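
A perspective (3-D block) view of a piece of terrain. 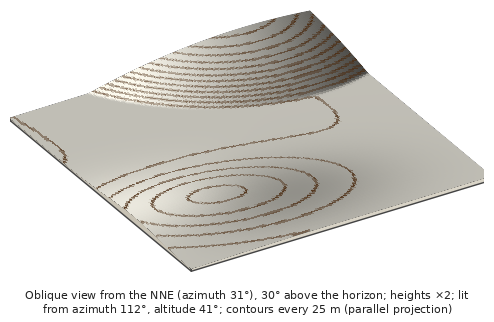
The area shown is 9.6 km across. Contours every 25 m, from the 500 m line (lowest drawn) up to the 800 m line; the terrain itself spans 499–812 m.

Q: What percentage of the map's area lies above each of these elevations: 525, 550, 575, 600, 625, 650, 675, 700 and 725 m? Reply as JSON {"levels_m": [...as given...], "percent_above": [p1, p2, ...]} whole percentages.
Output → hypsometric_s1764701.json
{"levels_m": [525, 550, 575, 600, 625, 650, 675, 700, 725], "percent_above": [72, 39, 29, 21, 14, 11, 9, 8, 6]}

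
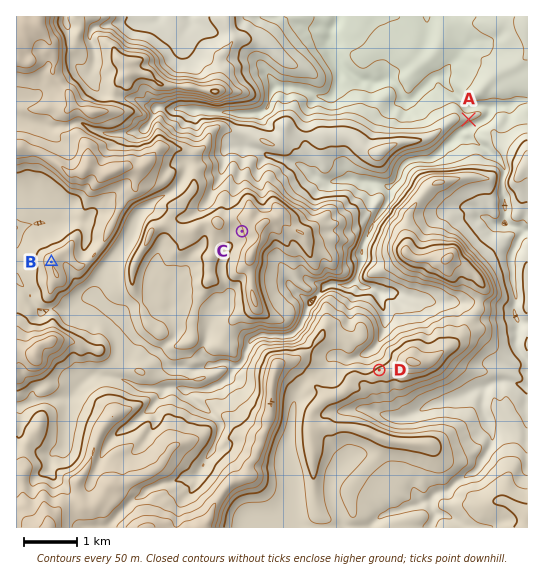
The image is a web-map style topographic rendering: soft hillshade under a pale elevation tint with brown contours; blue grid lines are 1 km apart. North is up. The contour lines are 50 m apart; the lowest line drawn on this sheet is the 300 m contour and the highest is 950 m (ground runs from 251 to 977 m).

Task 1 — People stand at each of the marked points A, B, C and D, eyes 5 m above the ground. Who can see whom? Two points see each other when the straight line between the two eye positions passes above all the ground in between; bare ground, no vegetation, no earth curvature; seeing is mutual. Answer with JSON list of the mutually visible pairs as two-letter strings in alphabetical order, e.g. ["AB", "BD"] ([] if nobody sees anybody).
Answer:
["BC", "BD"]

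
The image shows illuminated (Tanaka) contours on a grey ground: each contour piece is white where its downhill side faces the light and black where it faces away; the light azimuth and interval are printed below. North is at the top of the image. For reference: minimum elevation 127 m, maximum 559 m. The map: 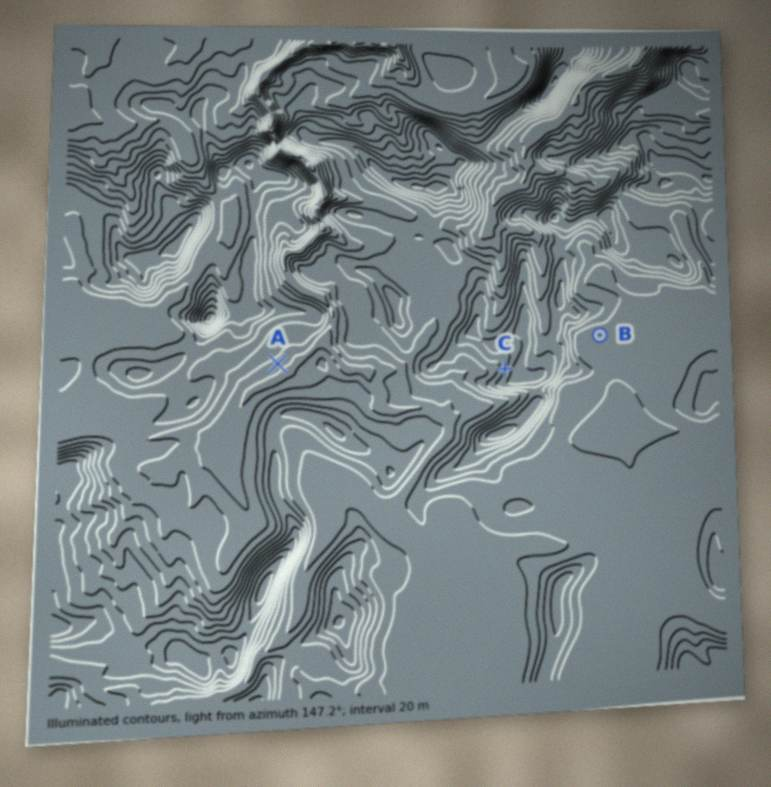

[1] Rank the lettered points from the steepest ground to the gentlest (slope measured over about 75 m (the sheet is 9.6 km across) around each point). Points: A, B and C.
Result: C A B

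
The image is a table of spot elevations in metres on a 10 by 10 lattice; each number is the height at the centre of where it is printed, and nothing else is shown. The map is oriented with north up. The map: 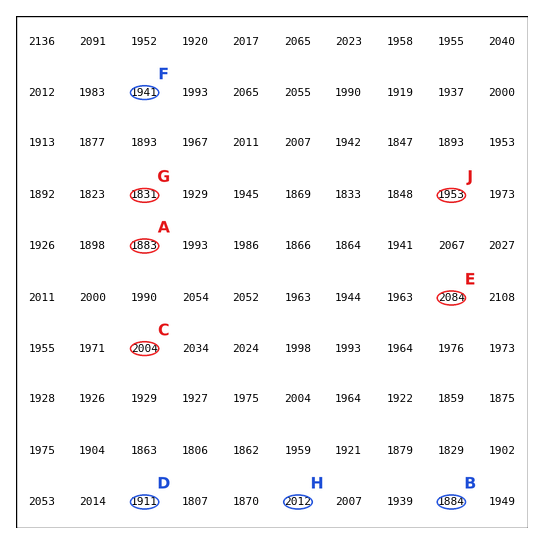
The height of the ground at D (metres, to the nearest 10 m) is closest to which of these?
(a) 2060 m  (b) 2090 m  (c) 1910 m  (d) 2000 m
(c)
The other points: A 1880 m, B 1880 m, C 2000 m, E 2080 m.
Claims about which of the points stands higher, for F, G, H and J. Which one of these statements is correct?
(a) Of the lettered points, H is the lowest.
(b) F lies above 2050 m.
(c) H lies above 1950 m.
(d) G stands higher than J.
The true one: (c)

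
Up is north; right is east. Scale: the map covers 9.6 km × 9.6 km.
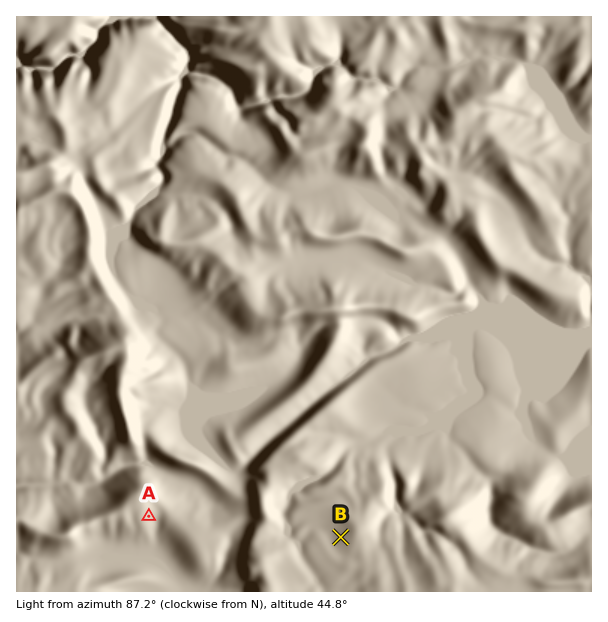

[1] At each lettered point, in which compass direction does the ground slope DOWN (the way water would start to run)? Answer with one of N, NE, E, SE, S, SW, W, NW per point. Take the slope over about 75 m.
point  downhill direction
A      SE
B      W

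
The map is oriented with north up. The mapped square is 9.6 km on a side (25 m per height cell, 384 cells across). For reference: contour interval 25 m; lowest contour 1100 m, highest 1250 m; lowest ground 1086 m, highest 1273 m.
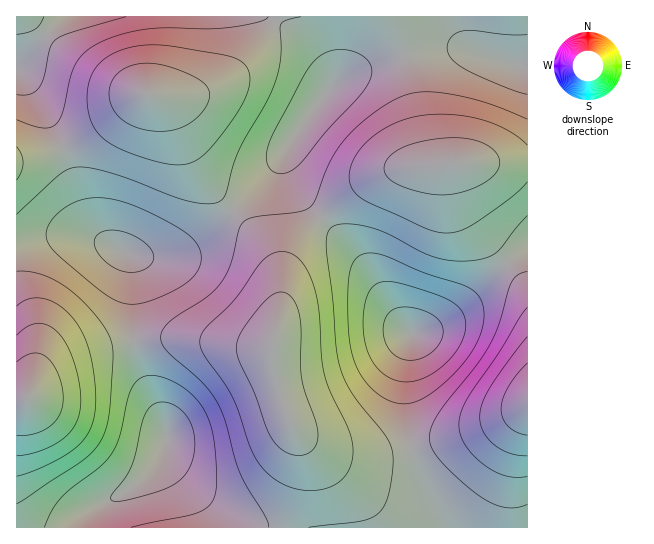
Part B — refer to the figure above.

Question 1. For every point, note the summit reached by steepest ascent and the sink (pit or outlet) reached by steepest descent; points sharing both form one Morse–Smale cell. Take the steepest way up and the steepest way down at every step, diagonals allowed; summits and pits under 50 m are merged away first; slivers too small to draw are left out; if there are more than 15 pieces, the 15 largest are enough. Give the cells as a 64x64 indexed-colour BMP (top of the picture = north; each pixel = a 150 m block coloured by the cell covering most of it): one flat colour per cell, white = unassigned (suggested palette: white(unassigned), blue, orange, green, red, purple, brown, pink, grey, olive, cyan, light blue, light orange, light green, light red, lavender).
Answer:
<image width="64" height="64" href="data:image/bmp;base64,Qk12CAAAAAAAAHYAAAAoAAAAQAAAAEAAAAABAAQAAAAAAAAIAAATCwAAEwsAABAAAAAAAAAA////ALR3HwAOf/8ALKAsACgn1gC9Z5QAS1aMAMJ34wB/f38AIr28AM++FwDox64AeLv/AIrfmACWmP8A1bDFADMzMzMyIiIiIiIiIiIiIiIiRERERERERERERVVVVVVVMzMzMzIiIiIiIiIiIiIiIiJERERERERERERFVVVVVVUzMzMzMyIiIiIiIiIiIiIiIiRERERERERERFVVVVVVVTMzMzMzMyIiIiIiIiIiIiIiJEREREREREREVVVVVVVVMzMzMzMzMyIiIiIiIiIiIiIkREREREREREVVVVVVVVUzMzMzMzMzMiIiIiIiIiIiIiRERERERERERVVVVVVVVTMzMzMzMzMzIiIiIiIiIiIiJERERERERERFVVVVVVVVMzMzMzMzMzMyIiIiIiIiIiIiRERERERERFVVVVVVVVUzMzMzMzMzMzMiIiIiIiIiIiJEREREREREVVVVVVVVVTMzMzMzMzMzMyIiIiIiIiIiIkRERERERERVVVVVVVVVMzMzMzMzMzMzMiIiIiIiIiIkRERERERERVVVVVVVVVUzMzMzMzMzMzMyIiIiIiIiIiRERERERERFVVVVVVVVVTMzMzMzMzMzMzIiIiIiIiIiJEREREREREVVVVVVVVVVMzMzMzMzMzMzIiIiIiIiIiJERERERERERVVVVVVVVVUzMzMzMzMzMzMiIiIiIiIiIkRERERERERFVVVVVVVVVTMzMzMzMzMzMiIiIiIiIiIkREREREREREVVVVVVVVVVMzMzMzMzMzMyIiIiIiIiIiRERERERERERVVVVVVVVVUzMzMzMzMzMyIiIiIiIiIiJERERERERERFVVVVVVVVVTMzMzMzMzMzIiIiIiIiIiIkREREREREREVVVVVVVVVVMzMzMzMzMzMiIiIiIiIiIkRERERERERERVVVVVVVVVUzMzMzMzMzMiIiIiIiIiIiRERERERERERFVVVVVVVVVTMzMzMzMzMyIiIiIiIiIiJEREREREREREVVVVVVVVVVMzMzMzMzMzIiIiIiIiIiIkRERERERERERVVVVVVVVVUzMzMzMzMzMiIiIiIiIiIiRERERERERERFVVVVVVVVVTMzMzMzMzMyIiIiIiIiIiJEREREREREREd1VVVVVVVVMzMzMzMzMzIiIiIiIiIiIiREREREREREd3d1VVVVVVUzMzMzMzMzIiIiIiIiIiIiJERERERERER3d3dVVVVVVTMzMzMzMzMiIiIiIiIiIiIkRERERERER3d3d3dVVVVVMzMzMzMzMyIiIiIiIiIiIiRERERERER3d3d3d3VVVVUzMzMzMzMzIiIiIiIiIiIiJERERERERHd3d3d3d1VVVTMzMzMzMzMiIiIiIiIiIiIkRERERERHd3d3d3d3dVVVMzMzMzMzMyIiIiIiIiIiIiJERERERHd3d3d3d3d3VVUzMzMzMzMzIiIiIiIiIiIiIkREREREd3d3d3d3d3d1VTMzMzMzMzMiIiIiIiIiIiIiREREREd3d3d3d3d3d3dVMzMzMzMzMxERERIiIiIiIiIkREREd3d3d3d3d3d3d3UzMzMzMzERERERESIiIiIiIiREREd3d3d3d3d3d3d3dxERERERERERERERESIiIiIiIkREd3d3d3d3d3d3d3d3EREREREREREREREREiIiIiIiJEd3d3d3d3d3d3d3d3cRERERERERERERERERIiIiIiIid3d3d3d3d3d3d3d3dxERERERERERERERERESIiIiIiZnd3d3d3d3d3d3d3d3EREREREREREREREREREiIiIiZmZ3d3d3d3d3d3d3d3cRERERERERERERERERERIiIiJmZmd3d3d3d3d3d3d3dxERERERERERERERERERESIiJmZmZmd3d3d3d3d3d3d3EREREREREREREREREREREiJmZmZmZnd3d3d3d3d3d3cRERERERERERERERERERERImZmZmZmZnd3d3d3d3d3dxERERERERERERERERERERESZmZmZmZmZmZmZnd3d3d3ERERERERERERERERERERERJmZmZmZmZmZmZmZmZmZmYREREREREREREREREREREREWZmZmZmZmZmZmZmZmZmZhERERERERERERERERERERERFmZmZmZmZmZmZmZmZmZmEREREREREREREREREREREREWZmZmZmZmZmZmZmZmZmYRERERERERERERERERERERERFmZmZmZmZmZmZmZmZmZhERERERERERERERERERERERERZmZmZmZmZmZmZmZmZmERERERERERERERERERERERERFmZmZmZmZmZmZmZmZmYRERERERERERERERERERERERERZmZmZmZmZmZmZmZmZhEREREREREREREREREREREREREWZmZmZmZmZmZmZmZmERERERERERERERERERERERERERFmZmZmZmZmZmZmZmYRERERERERERERERERERERERERERZmZmZmZmZmZmZmZhERERERERERERERERERERERERERERFmZmZmZmZmZmZmkREREREREREREREREREREREREREREREWZmZmZmZmiIiZERERERERERERERERERERERERERERERERFmZmaIiIiJmRERERERERERERERERERERERERERERERERERGIiIiImZkREREREREREREREREREREREREREREREREREYiIiIiZmZEREREREREREREREREREREREREREREREREYiIiIiJmZmRERERERERERERERERERERERERERERERERiIiIiI"/>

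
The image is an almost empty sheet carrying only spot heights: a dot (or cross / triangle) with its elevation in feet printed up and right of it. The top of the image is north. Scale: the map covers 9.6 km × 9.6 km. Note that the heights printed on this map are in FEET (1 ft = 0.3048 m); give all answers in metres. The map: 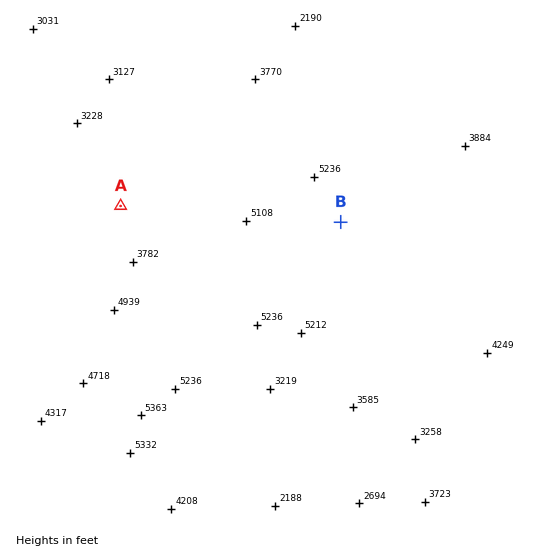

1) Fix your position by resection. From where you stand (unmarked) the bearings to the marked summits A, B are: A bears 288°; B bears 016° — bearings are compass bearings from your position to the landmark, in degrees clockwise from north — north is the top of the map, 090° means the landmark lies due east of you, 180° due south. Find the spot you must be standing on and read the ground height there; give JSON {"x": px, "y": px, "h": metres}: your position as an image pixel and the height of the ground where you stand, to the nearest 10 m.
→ {"x": 326, "y": 273, "h": 1540}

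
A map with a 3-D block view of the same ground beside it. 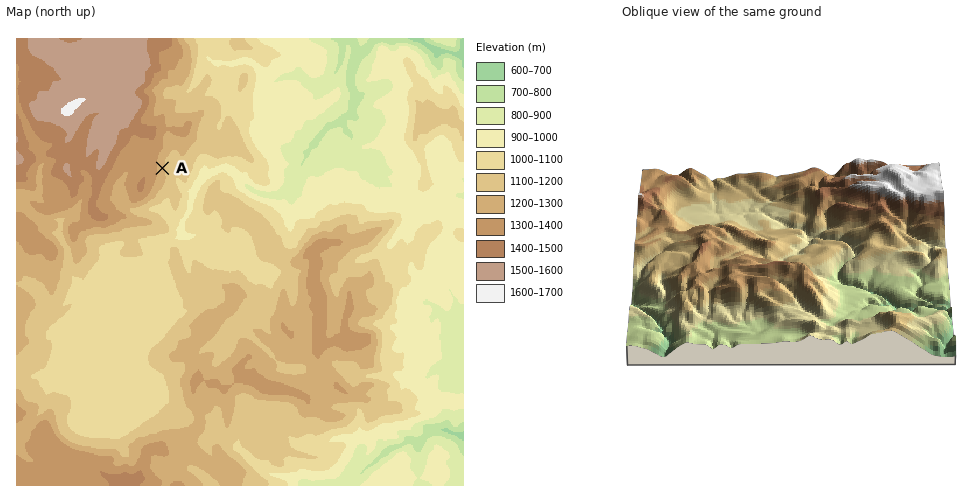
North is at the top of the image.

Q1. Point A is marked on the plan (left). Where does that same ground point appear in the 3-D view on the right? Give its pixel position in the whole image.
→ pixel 855 220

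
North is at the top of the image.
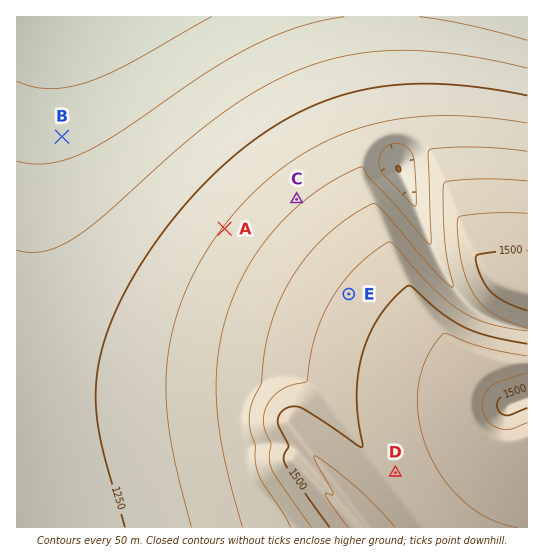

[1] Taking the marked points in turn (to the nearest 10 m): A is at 1300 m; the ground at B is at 1130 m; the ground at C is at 1340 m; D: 1520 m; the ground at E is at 1460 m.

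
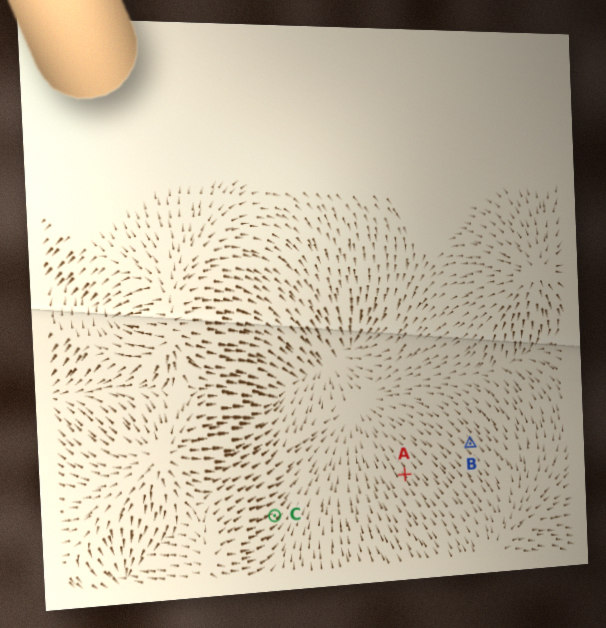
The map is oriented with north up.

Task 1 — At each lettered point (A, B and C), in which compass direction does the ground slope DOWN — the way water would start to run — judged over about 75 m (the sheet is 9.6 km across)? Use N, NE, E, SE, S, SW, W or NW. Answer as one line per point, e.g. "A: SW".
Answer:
A: NW
B: NW
C: NE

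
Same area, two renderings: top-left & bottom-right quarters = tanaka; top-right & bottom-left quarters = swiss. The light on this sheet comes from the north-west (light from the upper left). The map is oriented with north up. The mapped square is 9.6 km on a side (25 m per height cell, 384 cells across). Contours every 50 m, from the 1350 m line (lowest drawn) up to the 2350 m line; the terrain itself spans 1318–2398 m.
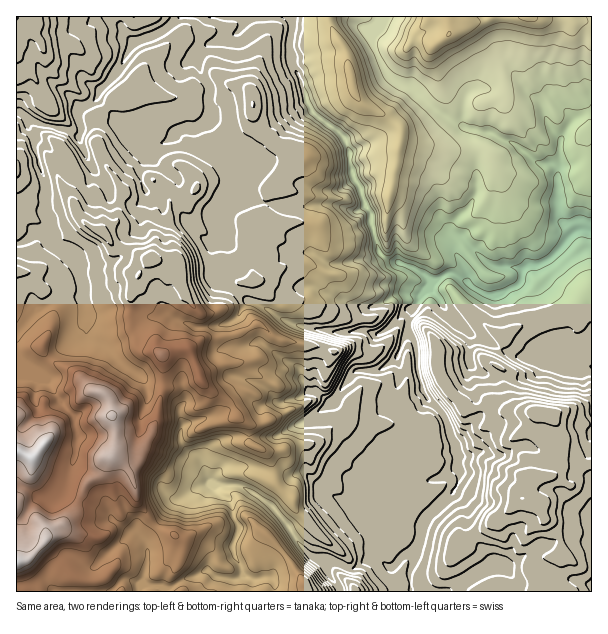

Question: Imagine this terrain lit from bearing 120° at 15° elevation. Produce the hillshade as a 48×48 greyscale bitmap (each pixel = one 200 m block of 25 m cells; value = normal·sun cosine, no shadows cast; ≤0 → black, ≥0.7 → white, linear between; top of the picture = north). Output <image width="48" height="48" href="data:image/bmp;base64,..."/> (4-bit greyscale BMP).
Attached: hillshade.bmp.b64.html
<image width="48" height="48" href="data:image/bmp;base64,Qk32BAAAAAAAAHYAAAAoAAAAMAAAADAAAAABAAQAAAAAAIAEAAATCwAAEwsAABAAAAAAAAAAAAAAABEREQAiIiIAMzMzAERERABVVVUAZmZmAHd3dwCIiIgAmZmZAKqqqgC7u7sAzMzMAN3d3QDu7u4A////AKmHd3qqh3dlVkRUEmiAKZdkR3QkQzRmm+2Gd2e7dXu4Z1VUJHhDV3ZTFZlUQiV3ic7YeHR6hEjbiFR2aJhniHZSAXqXUyRXmkjdmLpndEe7qDNnmYaKuHeDAEiYdmVGiUN7qZu4ZDWLuzFZmFiYh2aGABRnl3mHeDM2mYipdSITe1BolHiHZmaHEAEDiFe6h1VDWZiJuWIAAzN2V5h3ZmZ5YAAAOHe7l6hkN5ho/JZCESRkTLh2ZmZnlgAAA2erqIqGNZhY/7mGRFVFa9l3ZmZmaUAAAmiYq2q4Qmh5/8uoZUVomtqHZmZmd2EAADaJmlnaYSaI7/yodmZozMyXdmZmeXEAACRXh1fMcQOIr/+4ZlV4u824d2ZmeXIRADVXiCKNowFoff28lVioVmq6h3ZmiWEiJFVomjI5pCN5WfxIuXnP1jR5mHZmiEEkIlZ5qpU1cgSbVu1lZomL/6Q3mGZlZRRTMSR6upZUNCNqdLtXh4mYnOxDiXZ3QQVTIAETeVUzEkV3Y4tWmXiryq2zWIaHAFQyIRAAAzQwATRmQnhIuXd5zIr7JWaDAoUjRUIiEVZBAkVVM3hXqYiZqnj/p2NwBqciRnVEREV1MjRDM3mahmabqYbf69hAB7cTeGVVZiOJVEQiI0V7p3dndlRKx4xgBpczWZh2ZzJahVMjM0RIhWh2ZlZWm3hQBnUzV5mHd1M4hlMUZWZpuBJ5hniqm+swJVREM1Z3eHZWdlMUd2V5moVniZmqqJ6gFDRUISM0Z3d3dkMUmGaZZZd4h4maq7u2M0Z2MSMiNYd3djITiGfLdFeJmHiavMy4UldXhSMxI3iHdTECaWncZEVomIeImqqph2VWiEIyEUVnZTMgJ3nMdEVnd4mZqrp2ipdoiYYyIUVVZTNCA1eqZERoh3eb7LmKqHZWmpmUNGZUVDaWAEaYZURniHia2YmsqHVWeJmoQ3dTI0aYU2eHZURWdmiZtSm8uXVWd5qod3hRJEN4VGipZURWZmerkwnNyYZWd4qoeIlRNmRZZFabhVRWd4iLkQnMuZhWd5ulV5lSRmVZhFVap1RGiavKYAi7qIlleJqlRblSZ1RXVGQ3l2U0eJz7MBe6mIhld4mUNchDd1V3UiNWZmVTR5v8ICaqmIhmeImFNLc0dUaHYyNFVVVURHrbEDWqmHdleIiVRYUEgheHdlNERVVVRFeZIjWah3Zmd3mWNVVWdBZ3Z3dkM0Z3ZEZ0RlWah3ZlaImXREVatjd3d3eHQiaqmGQ1Z3eId3ZnZ4iIZCN7yCN4h3eIUxS8ulI0Z3Z3ZnZWZ4h3d2WLqoAmd2V3UySryUAkiXZmV4ZVZ4h3d4iaurcBZ2RFMiSapyEUq4ZlZ4dlZ4h3eJibqa1QSIZCIyJ6lRIVu4Z2iph2Z3d3eJibmJyyBYlzJDJrlCImqlJmjLqHd3h3eIiah5q4EUiYVDNakiM3mCAkWty5d3iHeHiqh4qZliN4d0I4khJpljACNZzbl3mXiIm7mIh3rJRWZmMlcgSIhlEANGm7mIq4eA=="/>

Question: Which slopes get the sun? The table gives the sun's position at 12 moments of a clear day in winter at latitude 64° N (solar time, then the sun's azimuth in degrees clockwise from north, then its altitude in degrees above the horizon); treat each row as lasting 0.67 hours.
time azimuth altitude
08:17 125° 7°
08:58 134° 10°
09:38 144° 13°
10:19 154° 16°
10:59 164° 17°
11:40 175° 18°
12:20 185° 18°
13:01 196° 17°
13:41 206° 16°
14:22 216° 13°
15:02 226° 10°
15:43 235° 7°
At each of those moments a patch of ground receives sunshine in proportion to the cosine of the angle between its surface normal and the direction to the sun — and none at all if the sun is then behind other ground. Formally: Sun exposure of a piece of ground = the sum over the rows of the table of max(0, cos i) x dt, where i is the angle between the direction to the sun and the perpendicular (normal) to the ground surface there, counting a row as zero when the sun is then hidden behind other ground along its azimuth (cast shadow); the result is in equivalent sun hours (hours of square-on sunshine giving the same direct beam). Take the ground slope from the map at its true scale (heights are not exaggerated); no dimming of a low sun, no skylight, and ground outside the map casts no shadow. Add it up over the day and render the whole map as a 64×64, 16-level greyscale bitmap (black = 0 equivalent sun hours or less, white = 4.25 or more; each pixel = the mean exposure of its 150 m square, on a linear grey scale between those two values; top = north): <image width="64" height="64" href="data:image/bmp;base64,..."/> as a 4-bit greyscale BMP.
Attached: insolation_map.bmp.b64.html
<image width="64" height="64" href="data:image/bmp;base64,Qk12CAAAAAAAAHYAAAAoAAAAQAAAAEAAAAABAAQAAAAAAAAIAAATCwAAEwsAABAAAAAAAAAAAAAAABEREQAiIiIAMzMzAERERABVVVUAZmZmAHd3dwCIiIgAmZmZAKqqqgC7u7sAzMzMAN3d3QDu7u4A////AId4vd7uw1ZEhBNTIhISRWhjI5MzRWd5vJQ0Z2RWZUM1/ZmZlle6mp3dghIkMWVnZCITQBIzVnis22IjNph2d6v/2YdVQ1upd5nemMppy5iBARAAAjRGVnrMuVRXh4q8yVnthWmTFGd2eJq7czqImUERI2ZDWGRFZ6vLqapVialWI6/KzbtiVnd4iplkWIinISWJVFVnl1VWeanN6rUzQ0ZVWv/7ztZGeJqZqYlFioMiR3IkVVZ4ZFVVe+/a3ahVZ0RVeYZDeWepdSOKqUSHIiJVISNGZmZURDNK7buN/IZnNWI2VlMZyrYAAAR2SlESJWIiNFZmZmQyIiWczJjMhmeEEAFXd4m+ogAAAAI0ARJoMiNFVWZmdiEQIySszIVmZ4QQAUaJqM9xAAAAABABJIciI0VVVmZ4URAyI2vbmImHRmVUSYmqy2EAAAABABNoZ2Q0VVVWZWaGEzWIZlIkfLhbyXZYvLu4hBEAAAACWaYkdVZWVVZVREdTRWZTR3iqqa3KdlSMy5aaiEIRJpqoZSJqdmZmZmVmUjM1UkZ4q5RIqrqGVHrLeN63d2d1VVeIyIqHd2ZmZneHNHZWUhERWHrKqpdWiqlmvdqHiJms78u6qph3d2ZmZmVFRjEDQzRWZHJ8p2ZDV2WLrLmZvv/8ioisyoh3d3d3ZTeVaYQTZ3djATm4UzJFZGvIn/yZmDEAJFeZmYd3d3dkSIq5rKmYd1MjIXhXd3dkSZlq//7MymEAADipiIh3d2NcvJZFmZiFVnIBJUi8qGM1m2Mn3/6c/UAAJoiHd3ZVU46mh1Vqq5ZndAABVGd4lRNnrbhmZTEo/WISV3ZURDETzchomavJiXQhIgKqZEJWE3hlrblDQgA4/DE2d2VUMBrZZnVDIRATVhMjNnzbYwMje6i8tTaZeEAWxSV3dlUhn6MkQhAAAAABAAA3hlMSECRorOpCRDbMuFn7EmiHRVbrQQEAAAAAAAARIzRzAAARNYiJhUIkeENGu81hEjZFScYyAAIgAAAAAFVXhyAAASRpu6lVerl2dnm6rcQQATQ5lUMCeEEAAAAAaKlAAAASWry7uUI1Z6p1jcuu7/+zFTd2VCdiAAAAACOKtxAAASN5mGjIdjMyI23+7brcdqtCN3dmMQAAAAESNFVXUhESNWVCAiN5mJhG3bl0EBVxKGFJYxEAACIiIiNVUySGVEVohTEQABQ1i8xxAAAAABEBUokhABE0V3dlVGdkM3dmZnd1QiEBRBAChhAAABNpv7IVYQABRkI0eaqpmHZDV3ZmZ3dmV63s2REAABI1VVVEqzEAABRkEBEjR4mZh3RGZmd3mZiby0E3UAE1d3d1REEEYxARNTEAAAESRniImXVmeIqqqKqmMAAjRmVVZUebvJIjIRJDEAACMyI1aIh3d3Z4l3qZqYQwAWqph1RHmbqWSGZTJDETd1ElQ0VWqnVWZneKiZqpdUEkVmeIiZicqZqpmXUxE0iauEVkMzSHiGVXZ3dVq5h3ZEQ0VFiZiXQ1ZCEROdp3hzEkMBQyIgATRGdnczabh1ZjIzRWZFZkZjESIyjuqYiUaquHQTMREjI3d3nJZDMiJEM0RFd2ZVmqu4U8vthEaWjLy8zHJEJDRHeKzaQQAAASNERWZniZmYd3l2y8hVaHmpqryppiVodFWL79UxAAABJFVVVoh3iYdmZ0fMp2eHiaiZq6h4UReKh5zWJGQAABJFRVVmZniYd2VDJ7uZqYm6iYmamWWIiJZYmzABQhEARWVVVTM0REM0QgMlqpmoq3iYiZiZiKnIh2mXIAATETNWh2VUREVUMhAkQUiqmau8xomZiHZ3zdiGaIIyIDhyNVWbhlVVaJmrl4lieZmZq7u5aZmHd4ecypdoUjM0VlVmRGqYZVV4iGVmMCJWaImquZp4mIial4qqhGg1UTZCR3IkRWd2VEaIi8uDFoZneImIiIiIiIZ3mIhThldBZiEhAWhCRVZmVFm5maUld2iJmHd4mIdlNHdndmR0dSRzIiADZBE0VndlRYqIdVh2Z4iIiImYdmQ1eIdyRDZjJmMyIiEAEjVnd4iZd2VkJWZ4iIiHiIdmNKvJmHEySDEnVDRUMgElZ3d4iHUxEjN3VmeId2VWZCFcq5d4gCNBEhEjRWd2VURFZ4mWEAAAFGmXd4ZURDIRW9qYaGd0EQFEIRNWd3iHZCRnqnMQAAA4y6qXZUMzR5vLqJaLZWJJ7pI1Znd3iJmZZXerdCEQE5u8zIMzNEeau5iIdpmGWe64ZBFIqZiJmZh4d4qGYyI3m8yVIiI1mYiZiHdoh6qNqHVZsyiqqqmZl2mHdmZmQUeKpiEBI1iYhmd3dWl5qI65VIpmIUeHZTRnV4hjVVZDd4iEIQEkaIiGVWdnqZmZnbdapluBE1VDMSJ4ZCE0NDZmd3VCI1eJmIiId2mZqZmolrl4u6QSRVQyEnMAATRDV3eIZUNHqcupmYh3iYmqqql5uYipqjI1ZmQjMAAARVN3dnZFRGvc7bupmIiZmqqquIumaZdoYiJXiGMREABGdFZmZURFe9zf7cqpiJmrqqu3mWZ3ZVRkEBV4lhARIkZ1ZmeFM0Q0i5r/7bmZmru7y6eHVkNGZmdyAUd4l0E0RoQ1Z2IjQyJZVI3/27u83cu6mZiHZTRmfO60E1RGdyM0ZDZ3MjNEM0Z2Zozv7v//2pmYh2ZnhUepqrxQAQECIAAUVndVZVRDNHh3d1rd3bmIh3"/>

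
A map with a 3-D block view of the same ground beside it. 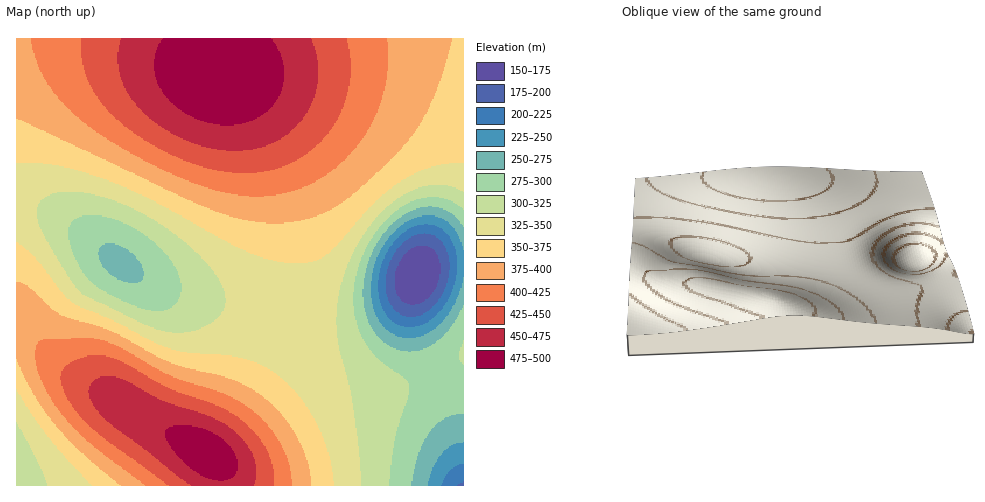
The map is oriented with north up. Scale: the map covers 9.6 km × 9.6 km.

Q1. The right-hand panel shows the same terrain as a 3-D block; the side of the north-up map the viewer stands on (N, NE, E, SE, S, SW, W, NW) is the S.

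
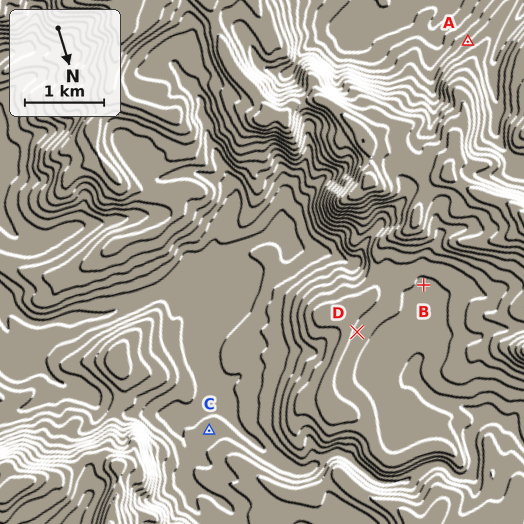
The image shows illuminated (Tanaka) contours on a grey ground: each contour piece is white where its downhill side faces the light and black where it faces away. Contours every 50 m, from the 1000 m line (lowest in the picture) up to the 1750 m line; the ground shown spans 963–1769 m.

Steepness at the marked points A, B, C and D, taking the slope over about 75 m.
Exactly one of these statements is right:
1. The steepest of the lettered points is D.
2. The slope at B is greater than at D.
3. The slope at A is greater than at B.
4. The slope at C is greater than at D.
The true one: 3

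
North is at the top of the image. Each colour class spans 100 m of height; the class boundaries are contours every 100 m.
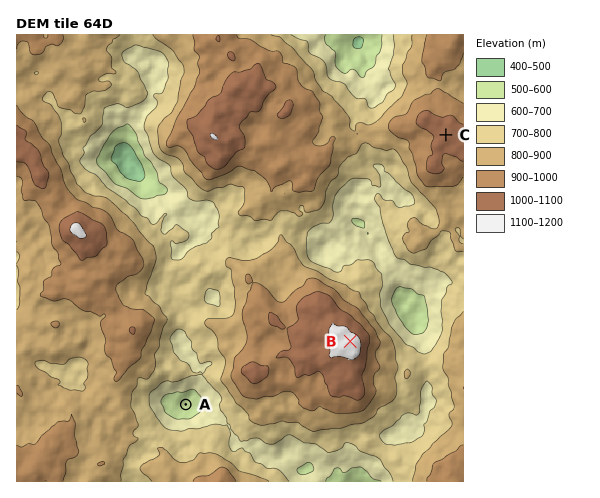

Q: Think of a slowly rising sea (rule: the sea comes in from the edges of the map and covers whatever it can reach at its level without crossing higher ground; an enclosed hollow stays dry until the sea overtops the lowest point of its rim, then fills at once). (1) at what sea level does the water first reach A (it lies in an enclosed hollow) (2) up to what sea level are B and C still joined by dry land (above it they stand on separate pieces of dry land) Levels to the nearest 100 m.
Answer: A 700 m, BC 800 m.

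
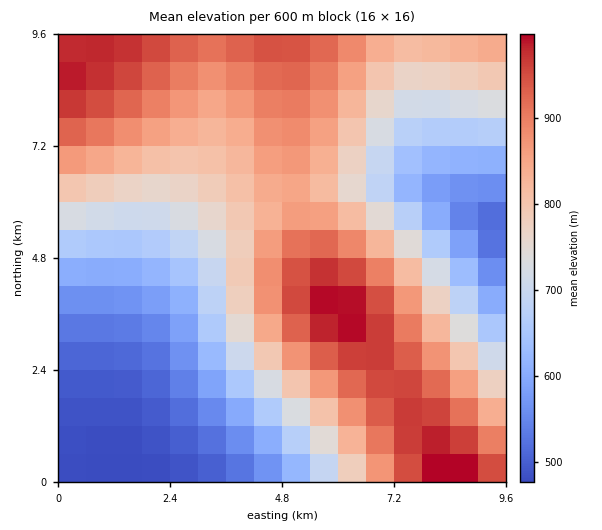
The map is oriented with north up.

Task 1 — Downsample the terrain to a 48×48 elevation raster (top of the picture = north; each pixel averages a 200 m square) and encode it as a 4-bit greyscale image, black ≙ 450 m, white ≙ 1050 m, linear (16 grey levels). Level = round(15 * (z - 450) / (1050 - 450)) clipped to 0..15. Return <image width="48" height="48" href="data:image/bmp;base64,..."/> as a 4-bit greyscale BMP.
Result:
<image width="48" height="48" href="data:image/bmp;base64,Qk32BAAAAAAAAHYAAAAoAAAAMAAAADAAAAABAAQAAAAAAIAEAAATCwAAEwsAABAAAAAAAAAAAAAAABEREQAiIiIAMzMzAERERABVVVUAZmZmAHd3dwCIiIgAmZmZAKqqqgC7u7sAzMzMAN3d3QDu7u4A////ABERERERERERERIiMzRFZniZq8zd7u7t3BERERERERERESIiM0RVZ4iau83d7u7d3BEREREREREREiIjNEVWZ4mavM3d7u3dyxERERERERERIiIzREVmeImrvM3d7t3cyxERERERERESIiMzRFVneJqrvM3d3d3MuxEREREREREiIjM0RVZ3iZq7zN3d3dzLuhERERERERIiIzNEVWZ4iaq7zN3d3czLqhERERERERIiMzRFVmeImqu8zd3d3My6qRERERERESIiM0RVZniJmrvMzd3dzMu6mBEREREREiIjNEVWZ4iZqrvM3d3czLupmBEREREREiIzNFVmeImaq7zM3d3My7qphxERERERIiIzRFZneJmqu8zN3d3Mu6qYhxERERESIiM0RVZ3iZq7zM3d3dzMuqmYdhERERIiIiM0RWZ4mau8zN3d3czLupmHdiIiIiIiIjNEVWeImrvM3d3d3cy7qph3ZSIiIiIiIjNEVmeJqrzN3d3d3cy6qYh2ZSIiIiIiIzNFVniJq7zd3u7t3Mu6mYdmVCIiIiIjMzNFVniZq8zd7u7t3MuqmHdlVCIiIjMzMzRFZniau83d7u7t3MupiHZVRDMzMzMzM0RFZ3iau83d7u7d3Lqph2ZUQzMzMzMzRERVZ4iavM3d7u3dzLqYh2VUMzMzMzNEREVVZ4iavM3d3d3cy6qYdmVEMkRERERERFVWZ4iau8zd3d3Mu6mIdlVDMkREREREVVVmZ4iau8zd3czLupmHZlRDIlVVVVVVVVZmd4iau8zMzMy7qZh3ZUQzIlVVVVVVVWZnd4iaq7zMzLu6mYd2VUMyIWZmZlVmZmZ3eIiZq7u7u7qpmHdlVEMiIWZmZmZmZmd3eIiZqru7u6qZh3ZVRDMiEXd3d2ZmZ3d3iImZmqqqqqmYd2ZUQzIiIod3d3d3d3d4iImZmqqqqZmHdmVEMyIiIoiIiId3d3iIiJmZqqqpmYh3ZlRDMzIiIpmYiIiIiIiIiZmaqqqqmYd2ZVRDMzMzM5mZmZiIiIiImZmaqqqqmYh2ZUREMzMzM6qqmZmZmIiZmZmaqqqqmYh3ZVRERERERLqqqqmZmZmZmZmqqrqqqZh3ZVVERERERLu7qqqqmZmZmZmqq7uqqZiHZlVVVERERMu7u7qqqpmZmZqqu7u6qpiHdlVVVVVVVczMu7u6qqqpmZqqu7u7qpmIdmZVVVVVVczMzLu7uqqqqaqru7u7qpmId2ZmZmZmZt3czMy7u6qqqqq7u7u7uqmYd2ZmZmZmd93d3MzLu7qqqqq7u7u7uqmYh3d3d3d3d93d3czMu7u6qqu7vMy7u6qZiHd3d3d4iN3d3dzMzLu7qru7zMzLu6qZiHd4iIiIiN3d3d3MzMu7u7u8zMzMu7qpmIiIiIiImd3d3d3czMy7u7vMzMzMu7qqmYiIiZmZmd3d3d3dzMzLu8zMzMzMy7uqmZmZmZmZmt3d3d3d3MzMvMzMzMzMzLu6qZmZmZqqqt3d3d3d3czMzMzM3d3MzLu6qqqqqqqqqg=="/>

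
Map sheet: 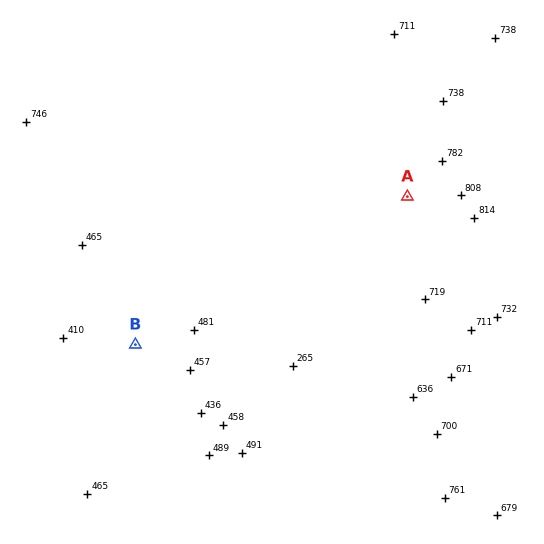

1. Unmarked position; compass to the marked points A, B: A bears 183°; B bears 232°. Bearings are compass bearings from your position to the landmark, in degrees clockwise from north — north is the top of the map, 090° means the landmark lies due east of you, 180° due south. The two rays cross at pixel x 411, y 129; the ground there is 750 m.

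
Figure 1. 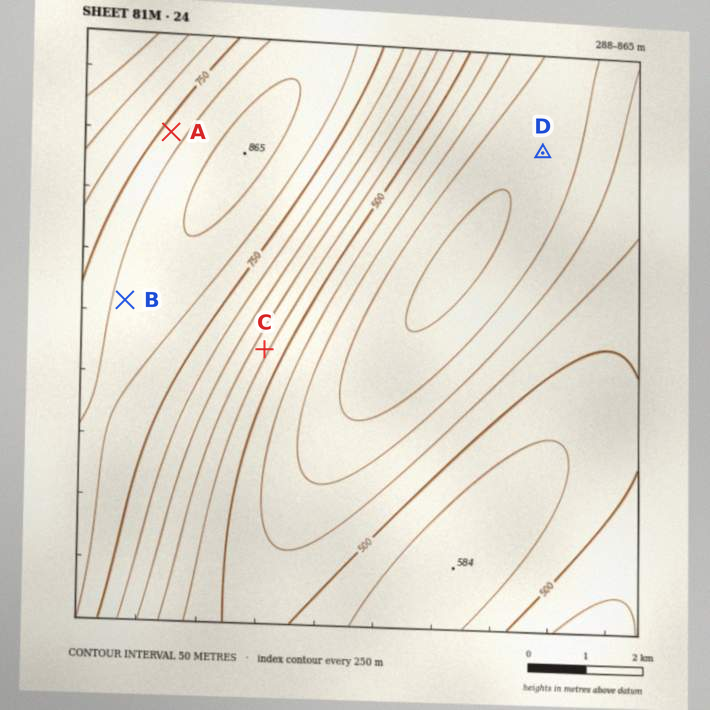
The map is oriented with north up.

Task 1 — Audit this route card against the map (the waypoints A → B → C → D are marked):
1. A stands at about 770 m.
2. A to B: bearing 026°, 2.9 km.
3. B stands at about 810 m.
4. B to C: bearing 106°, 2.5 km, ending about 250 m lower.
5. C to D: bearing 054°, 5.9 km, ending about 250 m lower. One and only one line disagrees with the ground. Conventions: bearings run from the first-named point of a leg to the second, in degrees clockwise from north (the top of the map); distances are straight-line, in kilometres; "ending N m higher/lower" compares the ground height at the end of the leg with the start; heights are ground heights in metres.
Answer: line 2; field bearing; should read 195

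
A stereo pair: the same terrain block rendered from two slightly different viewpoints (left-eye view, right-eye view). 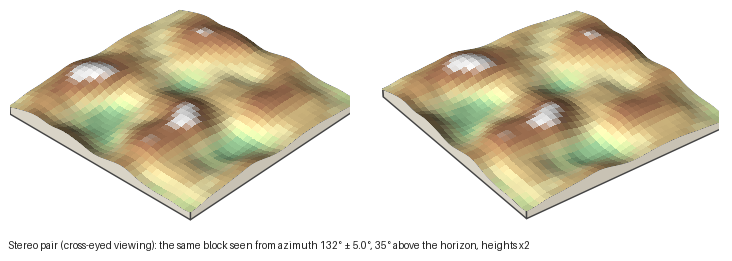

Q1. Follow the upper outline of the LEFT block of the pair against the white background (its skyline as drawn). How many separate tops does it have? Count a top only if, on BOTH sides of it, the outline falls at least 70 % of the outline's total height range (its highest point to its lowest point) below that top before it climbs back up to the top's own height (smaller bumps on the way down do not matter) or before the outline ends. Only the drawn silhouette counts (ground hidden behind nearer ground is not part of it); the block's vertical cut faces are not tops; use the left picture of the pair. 1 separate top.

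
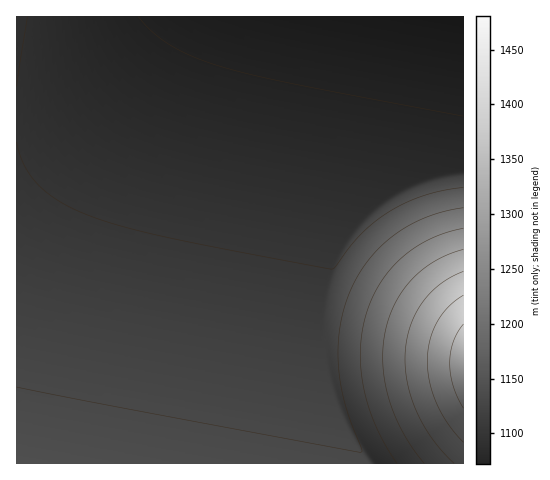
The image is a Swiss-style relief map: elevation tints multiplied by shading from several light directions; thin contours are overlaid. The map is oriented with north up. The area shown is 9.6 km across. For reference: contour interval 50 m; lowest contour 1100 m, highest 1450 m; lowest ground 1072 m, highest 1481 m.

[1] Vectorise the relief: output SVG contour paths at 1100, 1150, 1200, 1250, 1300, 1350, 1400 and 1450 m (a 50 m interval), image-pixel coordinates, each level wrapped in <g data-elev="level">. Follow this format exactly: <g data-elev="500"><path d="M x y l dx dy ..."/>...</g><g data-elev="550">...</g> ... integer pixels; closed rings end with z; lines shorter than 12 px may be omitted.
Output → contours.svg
<g data-elev="1100"><path d="M463 116l-173-33-70-17-27-9-22-12-18-12-15-16"/></g><g data-elev="1150"><path d="M463 187l-19 3-19 5-18 7-17 9-27 21-13 14-15 21-5 2-169-33-43-11-33-11-28-14-19-16-14-19-7-23"/><path d="M17 86l10-69"/></g><g data-elev="1200"><path d="M463 208l-18 3-19 6-16 8-15 10-14 12-13 13-10 16-8 16-6 17-4 18-2 19 0 19 6 35 18 49-1 3-344-65"/></g><g data-elev="1250"><path d="M463 228l-17 5-16 6-15 9-14 10-12 13-10 13-8 16-6 16-3 18-2 19 1 18 3 19 5 19 7 18 10 19 11 17"/></g><g data-elev="1300"><path d="M463 249l-15 5-14 7-12 9-11 10-9 12-8 13-5 14-4 15-2 16 0 17 6 33 14 33 21 30"/></g><g data-elev="1350"><path d="M463 271l-22 13-19 18-12 24-3 14-2 14 2 29 10 29 15 27 22 24"/></g><g data-elev="1400"><path d="M463 295l-15 12-11 15-7 19-3 20 3 22 7 21 11 20 15 18"/></g><g data-elev="1450"><path d="M463 324l-10 18-3 21 3 23 10 22"/></g>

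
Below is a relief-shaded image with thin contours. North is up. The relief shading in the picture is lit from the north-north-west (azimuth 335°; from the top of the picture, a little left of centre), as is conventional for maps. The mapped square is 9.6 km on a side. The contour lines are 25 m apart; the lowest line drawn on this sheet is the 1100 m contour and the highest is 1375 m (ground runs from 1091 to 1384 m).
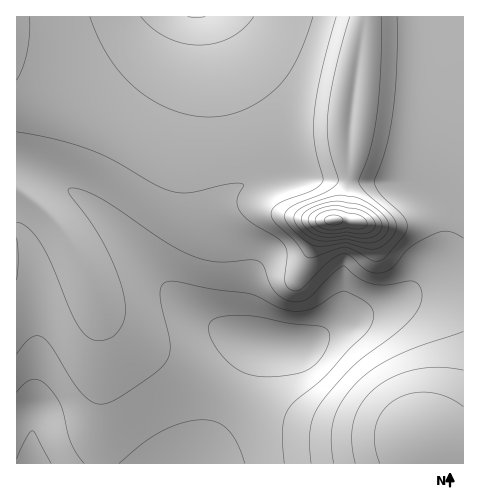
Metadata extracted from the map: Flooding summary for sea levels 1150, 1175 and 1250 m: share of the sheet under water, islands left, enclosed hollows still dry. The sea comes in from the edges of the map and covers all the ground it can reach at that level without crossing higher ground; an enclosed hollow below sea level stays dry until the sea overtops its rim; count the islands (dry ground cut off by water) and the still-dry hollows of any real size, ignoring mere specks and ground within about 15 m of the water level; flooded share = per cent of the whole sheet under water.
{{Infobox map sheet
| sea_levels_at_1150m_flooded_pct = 20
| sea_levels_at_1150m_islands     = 0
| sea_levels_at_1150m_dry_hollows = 0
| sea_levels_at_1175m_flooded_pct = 34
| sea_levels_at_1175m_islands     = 0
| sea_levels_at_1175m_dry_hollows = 0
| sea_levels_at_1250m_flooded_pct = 91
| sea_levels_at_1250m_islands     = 0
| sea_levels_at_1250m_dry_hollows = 0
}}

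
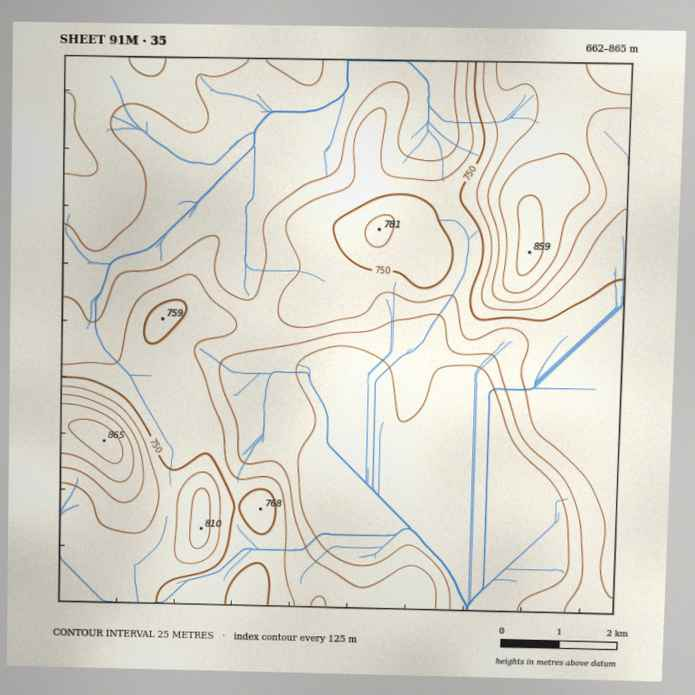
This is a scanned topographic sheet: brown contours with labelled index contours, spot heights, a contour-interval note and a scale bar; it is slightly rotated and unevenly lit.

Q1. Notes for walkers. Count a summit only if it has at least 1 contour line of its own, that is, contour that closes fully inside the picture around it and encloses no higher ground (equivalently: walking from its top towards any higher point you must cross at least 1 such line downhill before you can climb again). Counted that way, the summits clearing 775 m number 4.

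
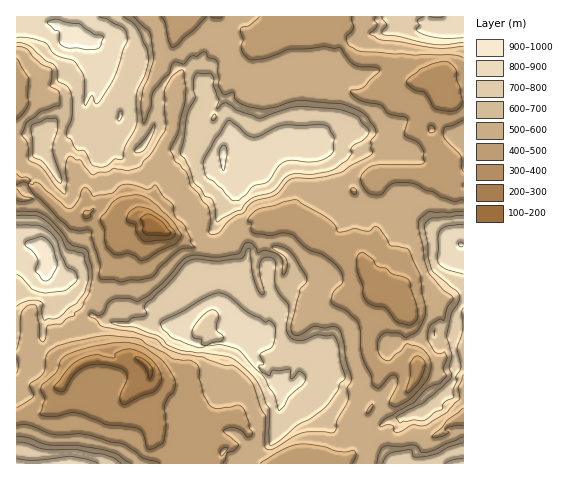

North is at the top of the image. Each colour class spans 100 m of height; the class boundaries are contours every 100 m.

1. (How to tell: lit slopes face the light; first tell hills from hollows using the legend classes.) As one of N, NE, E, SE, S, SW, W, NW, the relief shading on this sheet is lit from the S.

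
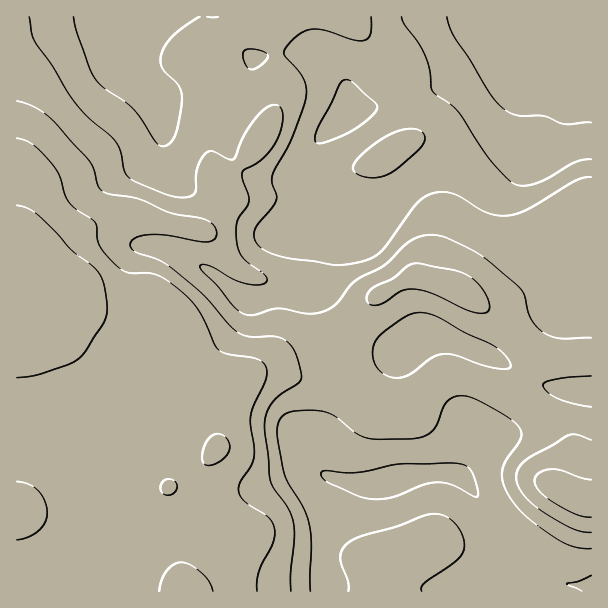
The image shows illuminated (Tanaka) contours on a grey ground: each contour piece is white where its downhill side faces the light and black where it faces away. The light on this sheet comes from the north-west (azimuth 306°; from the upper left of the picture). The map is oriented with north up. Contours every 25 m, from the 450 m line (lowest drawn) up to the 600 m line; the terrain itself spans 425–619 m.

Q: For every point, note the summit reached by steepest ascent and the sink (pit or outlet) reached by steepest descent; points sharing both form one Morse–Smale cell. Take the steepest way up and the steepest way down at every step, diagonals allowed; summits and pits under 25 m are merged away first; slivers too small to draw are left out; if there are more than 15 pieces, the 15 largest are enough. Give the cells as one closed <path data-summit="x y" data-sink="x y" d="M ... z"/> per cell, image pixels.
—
<path data-summit="17 510" data-sink="521 17" d="M591 16l-446 1-17 31 0 11 10 19 22 23 2 4 0 53 16 30 0 15-9 39 1 7 42 23 25 23 9 5 1 6-9 20-10 11-13 11-12 6-20 0-39-8-24 23-24 27-19 12-33-5-28-1 1 190 162 0 2-4 0-24-12-76 26-16 22-23 1-26 10-27 18-18 17-6 21 1 21 6 12-1 5-6 20-39 20-24 18-15 31-17 12 0 38 12 34 27 33 32 12 7 11 3 28 0 13-2z"/><path data-summit="17 510" data-sink="390 482" d="M423 277l-12 0-36 19-33 37-20 39-5 6-12 1-21-6-21-1-17 6-14 12-10 20-5 39-22 23-26 16 12 76-1 28 412-1-1-7-24 0-19-12-50-48-29-39-9-8 18-33-15-34 1-30 6-18 7-12 24 11 42 24 32 6 17-1 0-33-41 1-11-3-12-7-33-32-30-24-10-6z"/><path data-summit="71 285" data-sink="521 17" d="M144 16l-128 1 1 385 60 6 19-12 24-27 24-23 39 8 20 0 12-6 13-11 10-11 9-20-1-6-9-5-25-23-42-23-1-7 9-39 0-15-16-30 0-53-2-4-22-23-10-19 0-11 16-25z"/><path data-summit="585 498" data-sink="390 482" d="M480 350l-5 3-5 9-7 25 1 29 14 28-18 33 9 8 29 39 50 48 19 12 24 0 1-192-29-2-20-5z"/>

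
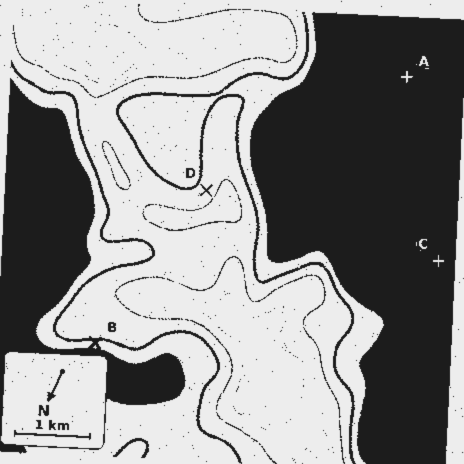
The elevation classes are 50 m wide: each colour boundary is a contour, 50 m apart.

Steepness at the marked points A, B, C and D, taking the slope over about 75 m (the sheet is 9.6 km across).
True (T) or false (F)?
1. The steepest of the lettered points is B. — T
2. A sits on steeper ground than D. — F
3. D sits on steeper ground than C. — T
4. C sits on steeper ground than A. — T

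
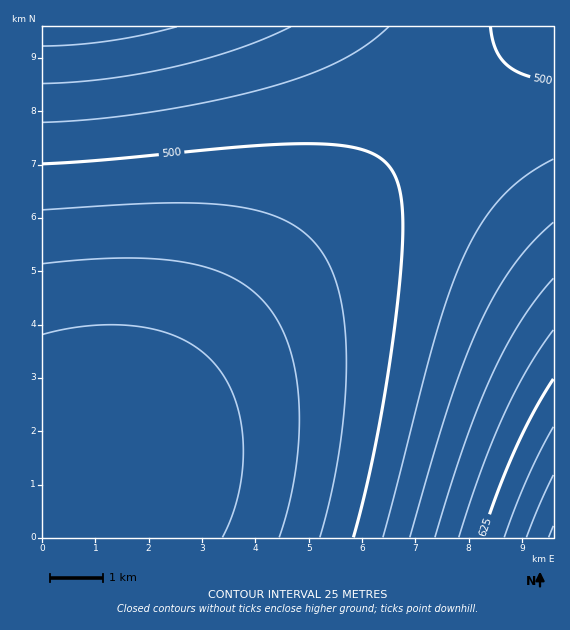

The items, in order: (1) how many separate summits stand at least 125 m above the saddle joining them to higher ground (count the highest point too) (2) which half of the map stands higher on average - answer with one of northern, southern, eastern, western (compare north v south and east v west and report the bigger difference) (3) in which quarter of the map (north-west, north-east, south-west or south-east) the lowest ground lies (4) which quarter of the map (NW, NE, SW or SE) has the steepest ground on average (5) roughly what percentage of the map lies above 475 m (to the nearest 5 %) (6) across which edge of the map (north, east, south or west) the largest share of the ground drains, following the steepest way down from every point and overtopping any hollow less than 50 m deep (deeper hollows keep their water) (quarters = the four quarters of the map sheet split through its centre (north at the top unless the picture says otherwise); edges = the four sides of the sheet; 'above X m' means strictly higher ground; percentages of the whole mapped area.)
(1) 1 summit rises at least 125 m above its surroundings.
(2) The eastern half stands higher on average than the western half.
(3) Look to the south-west quarter for the lowest ground.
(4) The steepest ground, on average, is in the south-east quarter.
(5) About 65 % of the map lies above 475 m.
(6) Most of the ground drains across the western edge.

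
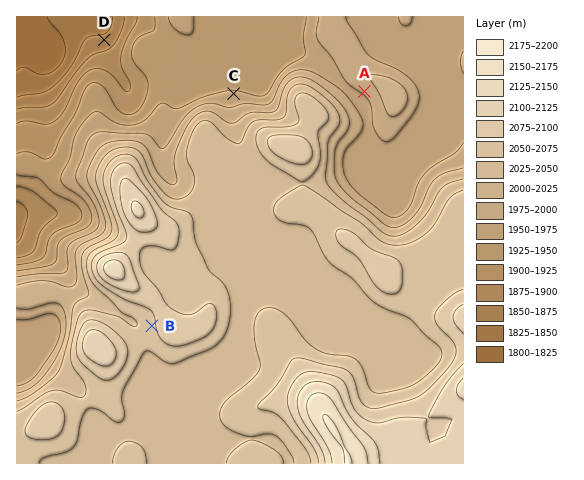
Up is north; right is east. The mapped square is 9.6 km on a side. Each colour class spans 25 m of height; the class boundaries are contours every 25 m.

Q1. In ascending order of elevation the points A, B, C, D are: D C A B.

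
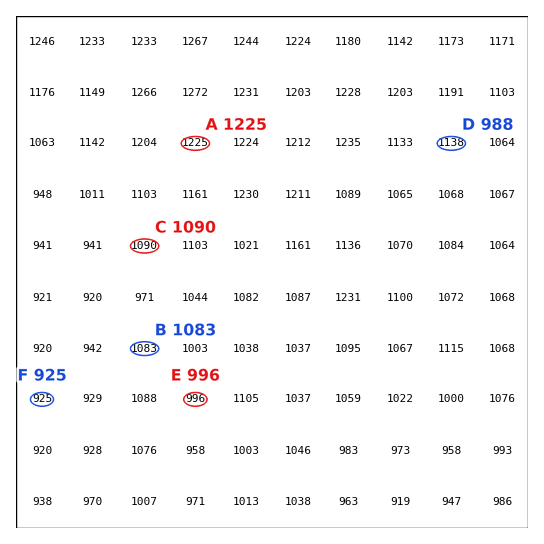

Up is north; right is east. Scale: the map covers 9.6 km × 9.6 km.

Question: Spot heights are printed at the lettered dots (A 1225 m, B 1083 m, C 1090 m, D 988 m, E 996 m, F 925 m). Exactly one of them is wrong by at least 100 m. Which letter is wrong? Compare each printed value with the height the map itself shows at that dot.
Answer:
D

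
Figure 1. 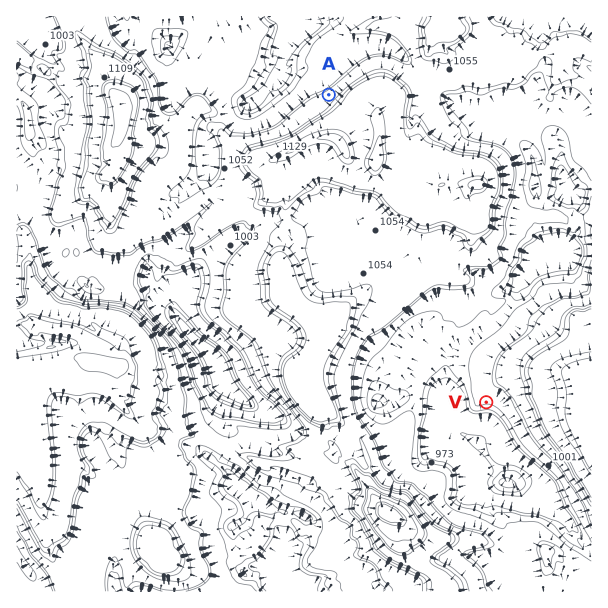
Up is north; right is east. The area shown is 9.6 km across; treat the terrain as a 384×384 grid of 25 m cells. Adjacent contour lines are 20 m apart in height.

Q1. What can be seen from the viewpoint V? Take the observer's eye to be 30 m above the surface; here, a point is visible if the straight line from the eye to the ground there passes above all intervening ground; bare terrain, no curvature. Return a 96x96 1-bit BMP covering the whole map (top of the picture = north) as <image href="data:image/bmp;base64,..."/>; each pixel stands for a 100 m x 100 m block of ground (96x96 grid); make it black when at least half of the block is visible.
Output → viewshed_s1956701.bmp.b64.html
<image width="96" height="96" href="data:image/bmp;base64,Qk2+BAAAAAAAAD4AAAAoAAAAYAAAAGAAAAABAAEAAAAAAIAEAAATCwAAEwsAAAIAAAAAAAAA////AAAAAAAAAAAAAAAAAABgfAEAAAAAAAAAAABgfwEAAAAAAAAAAADAfwEAAAAAAAAAAACAfwMAAAAAAAAAAAAAfwMAAAAAAAAAAAAAfwcAAAAAAAAAAAAAfx8AAAAAAAAAAAAA//8AAAAAAAAAAAAH//8AAAAAAAAAAAn///8AAAAAAAAAAB////8AAAAAAAAAAD////8AAAAAAAAAAP////8IAAAAAAAAA/////8MAAAAAAAAD/////8MAAAAAAAAD/////8EAAAAAAAAH/////8GAAAAAAAAH///j74GAAAAAAAAH//+Bz4GAAAAAAAAf//+BnwEAAAAAAAA////BPkAAAAAAAAAn////fkAAAAAAAAAP///+/IAAAAAAAAAP///96IAAAAAAAAAP////2YAAAAAAAAAf////sQAAAAAAAAAf////owAAAAAAAAAf////YgAAAAAAAAG/////QgAAAAAAAAG8P/H+xgAAAAAAAAF4H+P+ggAAAAAAAAN4D+P9gAAAAAAAAAN4D+P9gAAAAAAAAAd8T8P5gAAAAAAAAAZ+f8fxgAAAAAAAAA58f//hAAAAAAAAAA78f//jAAAAAAAAAAf8P//hAAAAAAAAAAd+P/+BAAAAAAAAAAf/P//AAAAAAAAAAAO/H/vAAAAAAAAAAAH/n/nAAAAAAAAAAAHfz/xAAAAAAAAAAADvx/4AAAAAAAAAAADj4f+AAAAAAAAAAABx/P/AAAAAAAAAAABw///gAAAAAAAAAAB4f//wAAAAAAAAAAA4H//wAAAAAAAAAAAID//AAAAAAAAAAAAAB//AAAAAAAAAAAAAA//gAAAAAAAAAAAAAPPwAAAAAAAAAAAAAAHwAAAAAAAAAAAAAAf4AAAAAAAAAAAAAAf4AAAAAAAAAAAAAAYMAAAAAAAAAAAAAA4MAAAAAAAAAAAAAAcsAAAAAAAAAAAAAB++AAAAAAAAAAAAD//OAAAAAAAAAAAAP/BOAAAAAAAAAAAAcAAPAAAAAAAAAAAAwAAPAAAAAAAAAQABgABOAAAAAAAAD4ADAAB+AAAAAAAAAMAeAA4qAAAAAAAAAHD8AA8OAAAAAAAAAD+AAAAOAAAAAAAAABwEAAACAAAAAAAAAAAOAAACAAAAAAAABADCAAACQAAAAAAAB4DjAAAAQAAAAAAAAcBCAAAAwAAAAAAAAHJAAAAAwAAAAAAAAA4AAAABwAAAAAAAAAAAAAAB4AAAAAAAAAAAAAAB4AAAAAAAAAAAAAAB8AAABAAAAAAAAAAB8AAABAAAAAAAAAAB8AAABAAAAAAAAAAB+AAABAAAAAAAAAAB4AAABAAAAAAAAAABmAAAAAAAAAAAAAAB/AAAAAAAAAAAAAAB/AAAAAAAAAAAAAAB/AAAAAAAAAAAAAAB3AAAAAAAAAAAAAAA+AAAAAAAAAAAAAAAcAAAAAAAAAAAAAAAAwAAAAAAAAAAAAAAEAAAAAAAAAAAAAAAAAAAAAAAAAAAAAAAAAAAAAAAAAAAAAAAAAAAAAAAAAAAAAAAAA="/>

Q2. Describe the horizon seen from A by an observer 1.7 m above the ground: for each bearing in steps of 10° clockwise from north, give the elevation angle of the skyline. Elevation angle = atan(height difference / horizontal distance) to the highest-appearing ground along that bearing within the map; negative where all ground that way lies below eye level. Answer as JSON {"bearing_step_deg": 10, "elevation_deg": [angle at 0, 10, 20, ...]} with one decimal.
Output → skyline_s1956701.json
{"bearing_step_deg": 10, "elevation_deg": [-3.0, -2.4, -1.7, -0.6, -0.1, 0.1, 1.5, 4.3, 6.8, 8.3, 9.0, 9.5, 9.9, 10.1, 10.1, 9.9, 9.4, 8.7, 8.0, 7.1, 6.0, 5.0, 3.3, 2.0, 0.7, 1.6, 1.8, 1.8, 0.7, -0.6, -1.2, -1.2, -2.4, -4.0, -3.7, -3.3]}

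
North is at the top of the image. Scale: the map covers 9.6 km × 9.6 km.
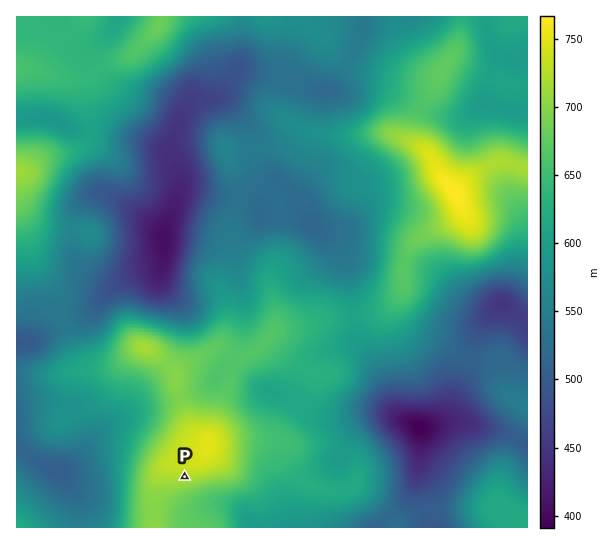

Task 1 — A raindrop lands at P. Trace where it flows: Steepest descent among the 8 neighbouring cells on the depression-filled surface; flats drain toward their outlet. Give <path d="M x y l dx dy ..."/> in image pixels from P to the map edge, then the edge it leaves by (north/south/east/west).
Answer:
<path d="M185 477l0 16 10 10 32 0 8 4 16 16 2 4"/>
exit: south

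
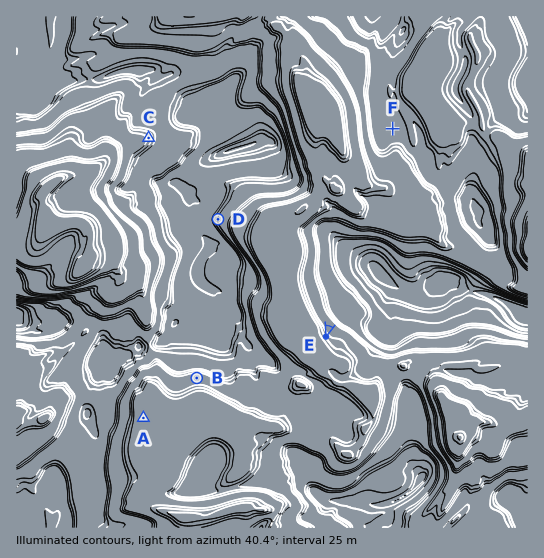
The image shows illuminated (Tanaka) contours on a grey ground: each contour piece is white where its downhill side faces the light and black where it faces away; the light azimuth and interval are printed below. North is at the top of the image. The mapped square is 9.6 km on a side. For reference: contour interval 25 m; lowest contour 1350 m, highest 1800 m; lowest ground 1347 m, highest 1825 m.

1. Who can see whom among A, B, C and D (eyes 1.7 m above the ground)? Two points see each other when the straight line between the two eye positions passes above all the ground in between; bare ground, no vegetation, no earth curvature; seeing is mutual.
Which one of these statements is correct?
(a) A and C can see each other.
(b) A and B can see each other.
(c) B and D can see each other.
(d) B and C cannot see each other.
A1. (c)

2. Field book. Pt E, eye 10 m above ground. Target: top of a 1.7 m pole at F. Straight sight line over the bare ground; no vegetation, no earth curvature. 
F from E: not visible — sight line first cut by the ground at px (361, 228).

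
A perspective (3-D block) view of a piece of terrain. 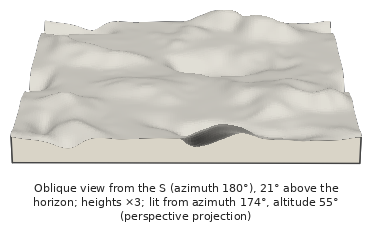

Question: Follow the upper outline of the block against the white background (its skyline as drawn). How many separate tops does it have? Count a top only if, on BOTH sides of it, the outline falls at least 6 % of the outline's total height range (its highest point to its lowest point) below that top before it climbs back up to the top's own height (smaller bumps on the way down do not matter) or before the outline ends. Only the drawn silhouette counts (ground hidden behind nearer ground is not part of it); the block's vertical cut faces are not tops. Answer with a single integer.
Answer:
2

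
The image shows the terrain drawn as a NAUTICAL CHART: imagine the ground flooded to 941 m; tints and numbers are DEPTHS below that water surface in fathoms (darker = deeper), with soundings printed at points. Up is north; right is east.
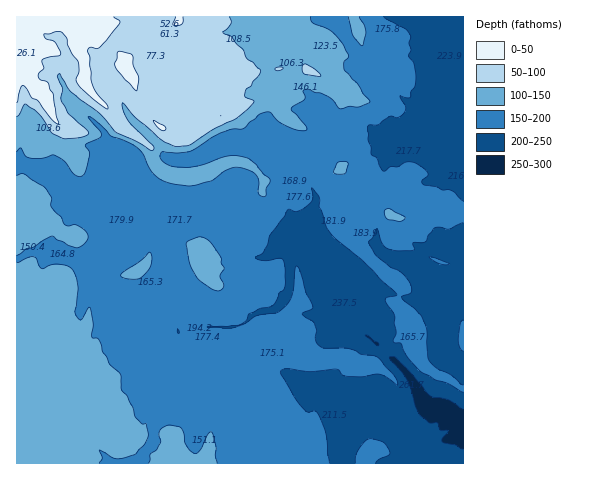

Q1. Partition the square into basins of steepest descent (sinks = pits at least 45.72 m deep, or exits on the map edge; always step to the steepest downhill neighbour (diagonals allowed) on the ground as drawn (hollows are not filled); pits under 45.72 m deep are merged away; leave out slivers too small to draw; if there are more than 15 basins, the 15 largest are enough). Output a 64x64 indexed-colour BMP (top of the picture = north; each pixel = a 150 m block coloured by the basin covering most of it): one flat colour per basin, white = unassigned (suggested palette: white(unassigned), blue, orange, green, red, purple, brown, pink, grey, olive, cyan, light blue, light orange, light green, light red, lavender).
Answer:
<image width="64" height="64" href="data:image/bmp;base64,Qk12CAAAAAAAAHYAAAAoAAAAQAAAAEAAAAABAAQAAAAAAAAIAAATCwAAEwsAABAAAAAAAAAA////ALR3HwAOf/8ALKAsACgn1gC9Z5QAS1aMAMJ34wB/f38AIr28AM++FwDox64AeLv/AIrfmACWmP8A1bDFABERERERERERERERERERERERERERERERERERERERERERERERERERERERERERERERERERERERERERERERERERERERERERERERERERERERERERERERERERERERERERERERERERERERERERERERERERERERERERERERERERERERERERERERERERERERERERERERERERERERERERERERERERERERERERERERERERERERERERERERERERERERERERERERERERERERERERERERERERERERERERERERERERERERERERERERERERERERERERERERERERERERERERERERERERERERERERERERERERERERERERERERERERERERERERERERERERERERERERERERERERERERERERERERERERERERERERERERERERERERERERERERERERERERERERERERERERERERERERERERERERERERERERERERERERERERERERERERExERERERERERERERERERERERERERERERERERERERERMzERERERERERERERERERERERERERERERERERERERETMzMRERERERERERERERERERERERERERERERERERERETMzMxERERERERERERERERERERERERERERERERERERETMzMzERERERERERERERERERERERERERERERERERERERMzMzMREREREREREREREREREREREREREREREREREREREzMzMxERERERERERERERERERERERERERERERERERERETMzMzERERERERERERERERERERERERERERERERERERERMzMzMRERERERERERERERERERERERERERERERERERERMzMzMxEREREREREREREREREREREREREREREREREREREzMzMzEREREREREREREREREREREREREREREREREREREzMzMzMRERERERERERERERERERERERERERERERERERETMzMzMxERERERERERERERERERERERERERERERERERERMzMzMzEREREREREREREREREREREREREREREREREREREzMzMzMREREREREREREREREREREREREREREREREREREzMzMzMxEREREREREREREREREREREREREREREREREREzMzMzMzEREREREREREREREREREREREREREREREREREzMzMzMzMRERERERERERERERERERERERERERERERERMzMzMzMzMxEREREREREREREREREREREREREREREREREzMzMzMzMzEREREREREREREREREREREREREREREREREzMzMzMzMzMRERERERERERERERERERERERERERERERMzMzMzMzMzMxEREREREREREREREREREREREREREREREzMzMzMzMzMzERERERERERERERERERERERERERERERETMzMzMzMzMzMRERERERERERERERERERERERERERERERMzMzMiMzMzMxEREREREREREREREREREREREREREREREzMzMiIiMzMiEREREREREREREREREREREREREREREREzMzMiIiIiIiIRERERERERERERERERERERERERERERETMzIiIiIiIiIhERERERERERERERERERERERERERERETMzMiIiIiIiIiERERERERERERERERERERERERERERERMzMiIiIiIiIiIRERERERERERERERERERERERERERERETIiIiIiIiIiIhEREREREREREREREREREREREREREREREiIiIiIiIiIiERERERERERERERERERERERERERERERESIiIiIiIiIiIRERERERERERERERERERERERERERERERIiIiIiIiIiIhEREREREREREREREREREREREREREREREiIiIiIiIiIiERERERERERERERERERERERERERERERESIiIiIiIiIiIRERERERERERERERERERERERERERERESIiIiIiIiIiIhERERERERERERERERERERERERERERERIiIiIiIiIiIiEREREREREREREREREREREREREREREREiIiIiIiIiIiIRERERERERERERERERERERERERERERESIiIiIiIiIiIhEREREREREREREREREREREREREREREREiIiIiIiIiIiERERERERERERERERERERERERERERERESIiIiIiIiIiIRERERERERERERERERERERERERERERESIiIiIiIiIiIhERERERERERERERERERERERERERERESIiIiIiIiIiIiEREREREREREREREREREREREREREREiIiIiIiIiIiIiIREREREREREREREREREREREREREREiIiIiIiIiIiIiIhERERERERERERERERERERERERERESIiIiIiIiIiIiIiERERERERERERERERERERERERERERERESIiIiIiIiIiIRERERERERERERERERERERERERERERERESIiIiIiIiIhERERERERERERERERERERERERERERERERIiIiIiIiIiEREREREREREREREREREREREREREREREREiIiIiIiIiIRERERERERERERERERERERERERERERERESIiIiIiIiIhERERERERERERERERERERERERERERERESIiIiIiIiIi"/>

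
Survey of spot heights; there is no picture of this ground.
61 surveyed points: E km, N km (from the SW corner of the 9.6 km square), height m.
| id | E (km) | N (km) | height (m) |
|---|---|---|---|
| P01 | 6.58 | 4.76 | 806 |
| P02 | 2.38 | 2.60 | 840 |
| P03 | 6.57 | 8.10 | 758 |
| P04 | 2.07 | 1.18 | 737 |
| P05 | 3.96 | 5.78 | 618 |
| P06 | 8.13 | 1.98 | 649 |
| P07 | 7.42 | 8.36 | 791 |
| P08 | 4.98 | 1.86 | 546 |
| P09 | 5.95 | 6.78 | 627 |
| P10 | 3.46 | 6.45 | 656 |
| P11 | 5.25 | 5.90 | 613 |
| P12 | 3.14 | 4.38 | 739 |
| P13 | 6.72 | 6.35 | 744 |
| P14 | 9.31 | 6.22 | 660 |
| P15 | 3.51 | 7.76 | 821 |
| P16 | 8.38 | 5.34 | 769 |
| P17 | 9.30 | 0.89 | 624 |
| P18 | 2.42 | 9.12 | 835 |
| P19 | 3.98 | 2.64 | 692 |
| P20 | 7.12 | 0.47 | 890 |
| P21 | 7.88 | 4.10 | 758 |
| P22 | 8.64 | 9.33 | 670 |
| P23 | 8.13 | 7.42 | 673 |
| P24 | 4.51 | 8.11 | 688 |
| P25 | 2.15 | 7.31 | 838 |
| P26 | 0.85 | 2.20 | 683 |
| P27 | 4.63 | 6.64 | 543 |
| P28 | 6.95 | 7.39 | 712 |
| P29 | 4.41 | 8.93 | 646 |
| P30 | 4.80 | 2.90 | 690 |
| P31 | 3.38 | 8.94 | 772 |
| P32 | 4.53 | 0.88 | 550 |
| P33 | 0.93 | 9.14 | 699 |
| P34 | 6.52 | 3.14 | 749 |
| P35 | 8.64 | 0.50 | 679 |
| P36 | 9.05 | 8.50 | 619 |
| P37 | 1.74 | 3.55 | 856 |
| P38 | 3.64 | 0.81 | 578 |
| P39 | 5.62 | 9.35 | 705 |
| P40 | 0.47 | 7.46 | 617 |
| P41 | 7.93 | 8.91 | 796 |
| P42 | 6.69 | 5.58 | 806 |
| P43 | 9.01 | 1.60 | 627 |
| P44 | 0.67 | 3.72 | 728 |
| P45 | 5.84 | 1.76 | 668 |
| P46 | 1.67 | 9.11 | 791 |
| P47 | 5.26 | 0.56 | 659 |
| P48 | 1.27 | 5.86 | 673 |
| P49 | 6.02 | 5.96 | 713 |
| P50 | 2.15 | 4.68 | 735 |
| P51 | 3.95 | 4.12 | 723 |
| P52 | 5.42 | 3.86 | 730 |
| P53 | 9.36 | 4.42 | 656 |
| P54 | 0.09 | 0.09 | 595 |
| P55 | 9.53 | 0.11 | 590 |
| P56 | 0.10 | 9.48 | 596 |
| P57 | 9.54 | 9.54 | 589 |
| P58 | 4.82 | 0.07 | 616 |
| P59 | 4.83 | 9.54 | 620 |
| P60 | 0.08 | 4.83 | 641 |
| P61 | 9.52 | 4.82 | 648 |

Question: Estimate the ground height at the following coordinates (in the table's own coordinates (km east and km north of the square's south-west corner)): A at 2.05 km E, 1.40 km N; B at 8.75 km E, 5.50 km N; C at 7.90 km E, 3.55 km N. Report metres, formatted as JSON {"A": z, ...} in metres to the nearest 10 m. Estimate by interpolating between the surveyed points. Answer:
{"A": 740, "B": 740, "C": 700}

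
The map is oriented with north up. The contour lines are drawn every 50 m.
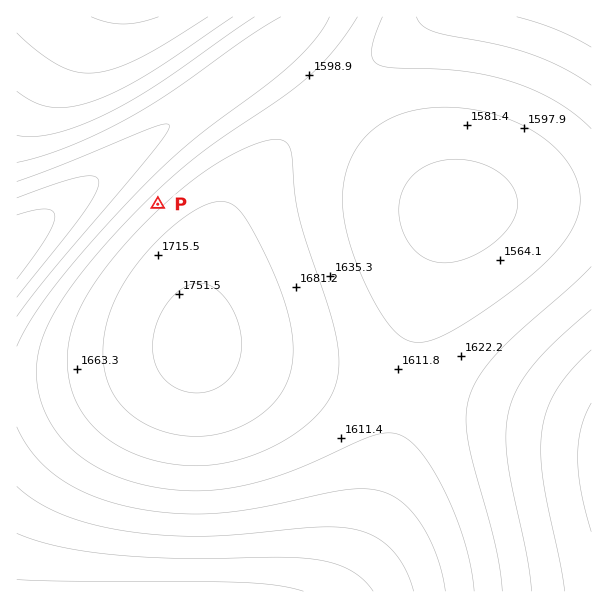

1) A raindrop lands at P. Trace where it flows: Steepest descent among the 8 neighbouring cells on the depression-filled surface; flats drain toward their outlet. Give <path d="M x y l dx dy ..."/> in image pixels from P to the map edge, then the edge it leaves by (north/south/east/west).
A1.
<path d="M158 204l-35-34-12 0-15 12-1 0-6 6-2 0-4 4-2 0-4 5-2 0-4 4-2 0-6 6-1 0-5 5-1 0-5 4-1 0-6 6-2 0-4 5-2 0-19 16"/>
exit: west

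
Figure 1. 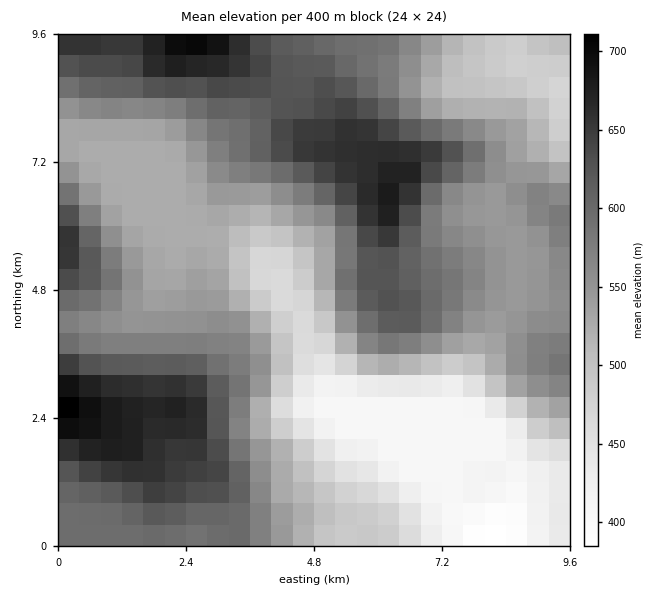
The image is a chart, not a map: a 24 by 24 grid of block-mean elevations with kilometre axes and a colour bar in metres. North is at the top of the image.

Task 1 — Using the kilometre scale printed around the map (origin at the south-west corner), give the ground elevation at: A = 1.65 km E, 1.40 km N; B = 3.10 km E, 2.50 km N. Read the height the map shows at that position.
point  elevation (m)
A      661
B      609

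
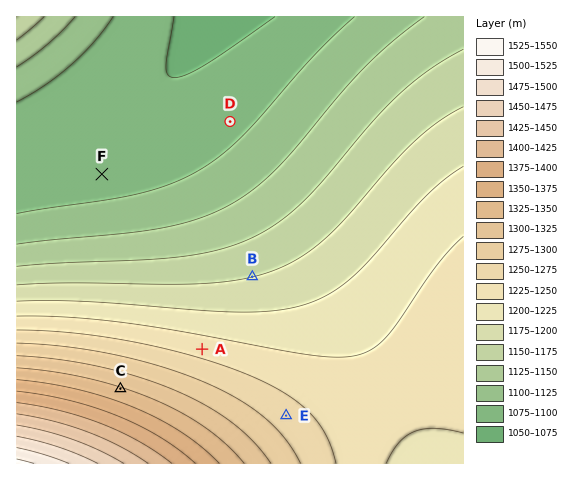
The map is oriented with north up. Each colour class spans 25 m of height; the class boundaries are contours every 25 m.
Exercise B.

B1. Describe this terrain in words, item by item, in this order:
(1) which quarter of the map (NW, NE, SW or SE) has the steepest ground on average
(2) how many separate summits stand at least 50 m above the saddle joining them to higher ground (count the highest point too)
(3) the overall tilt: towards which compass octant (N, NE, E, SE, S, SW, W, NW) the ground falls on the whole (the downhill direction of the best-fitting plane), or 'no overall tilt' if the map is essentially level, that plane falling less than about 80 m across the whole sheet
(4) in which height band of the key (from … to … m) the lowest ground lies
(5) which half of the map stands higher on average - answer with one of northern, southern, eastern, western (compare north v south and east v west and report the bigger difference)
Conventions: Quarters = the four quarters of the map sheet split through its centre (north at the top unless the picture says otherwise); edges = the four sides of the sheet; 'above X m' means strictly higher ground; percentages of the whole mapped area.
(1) The steepest ground, on average, is in the south-west quarter.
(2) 2 summits rise at least 50 m above their surroundings.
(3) Overall the map slopes down towards the north.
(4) The lowest point is somewhere between 1050 and 1075 m.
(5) On average the southern half of the map is the higher ground.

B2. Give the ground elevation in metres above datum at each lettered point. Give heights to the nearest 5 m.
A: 1240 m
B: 1175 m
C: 1330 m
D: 1090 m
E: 1260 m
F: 1090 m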